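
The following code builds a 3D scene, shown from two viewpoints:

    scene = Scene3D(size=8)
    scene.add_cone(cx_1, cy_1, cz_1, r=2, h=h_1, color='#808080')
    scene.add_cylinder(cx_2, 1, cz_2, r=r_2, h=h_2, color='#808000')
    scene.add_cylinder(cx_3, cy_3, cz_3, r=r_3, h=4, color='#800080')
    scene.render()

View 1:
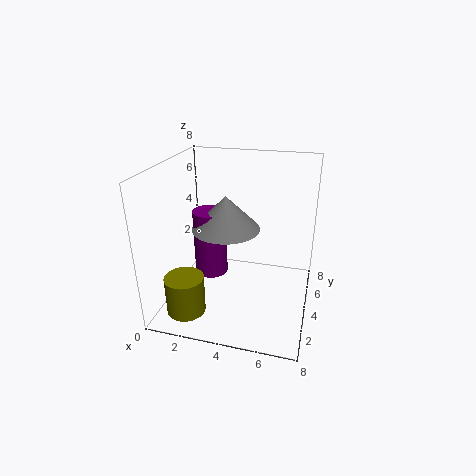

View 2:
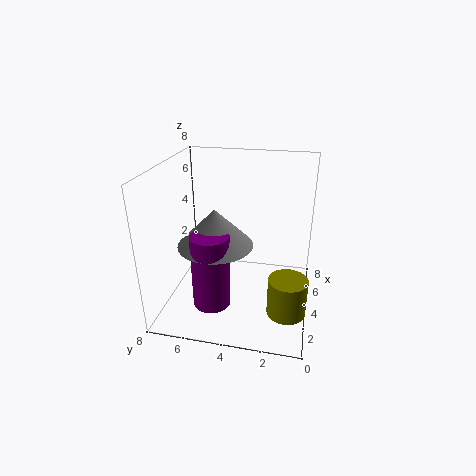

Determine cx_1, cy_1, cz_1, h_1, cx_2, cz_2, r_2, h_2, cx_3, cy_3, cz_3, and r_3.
cx_1 = 3, cy_1 = 5, cz_1 = 4, h_1 = 2, cx_2 = 2, cz_2 = 1, r_2 = 1, h_2 = 2, cx_3 = 2, cy_3 = 5, cz_3 = 1, r_3 = 1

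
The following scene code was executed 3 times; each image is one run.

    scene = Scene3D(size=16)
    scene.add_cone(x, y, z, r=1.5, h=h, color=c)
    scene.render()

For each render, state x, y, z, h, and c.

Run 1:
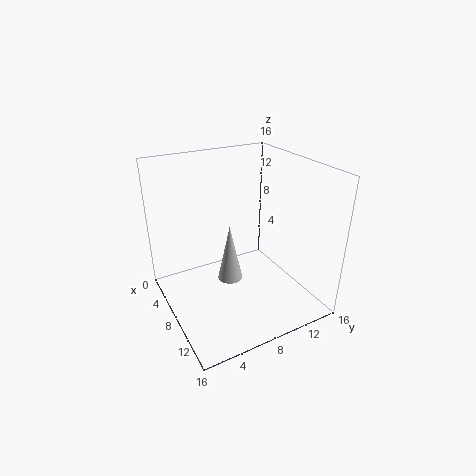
x = 6, y = 8, z = 1.5, h = 7, c = 'lightgray'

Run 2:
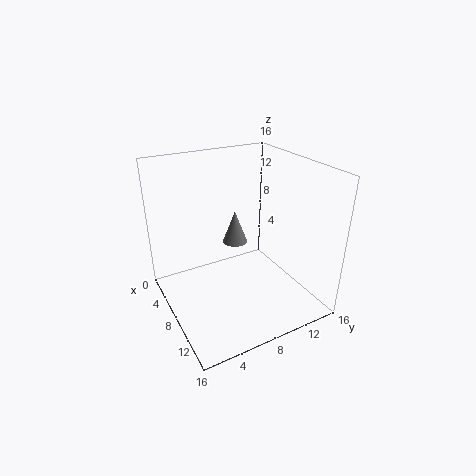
x = 4.5, y = 9.5, z = 5.5, h = 4, c = 'gray'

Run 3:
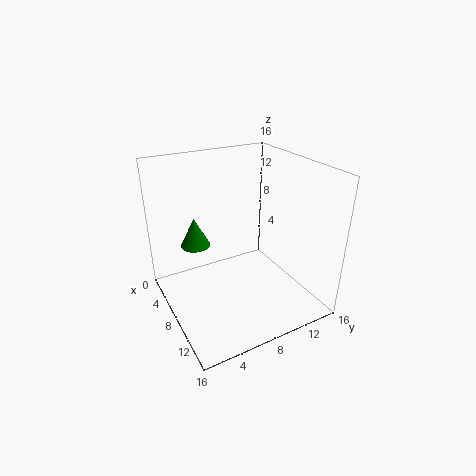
x = 8, y = 3, z = 8.5, h = 3, c = 'green'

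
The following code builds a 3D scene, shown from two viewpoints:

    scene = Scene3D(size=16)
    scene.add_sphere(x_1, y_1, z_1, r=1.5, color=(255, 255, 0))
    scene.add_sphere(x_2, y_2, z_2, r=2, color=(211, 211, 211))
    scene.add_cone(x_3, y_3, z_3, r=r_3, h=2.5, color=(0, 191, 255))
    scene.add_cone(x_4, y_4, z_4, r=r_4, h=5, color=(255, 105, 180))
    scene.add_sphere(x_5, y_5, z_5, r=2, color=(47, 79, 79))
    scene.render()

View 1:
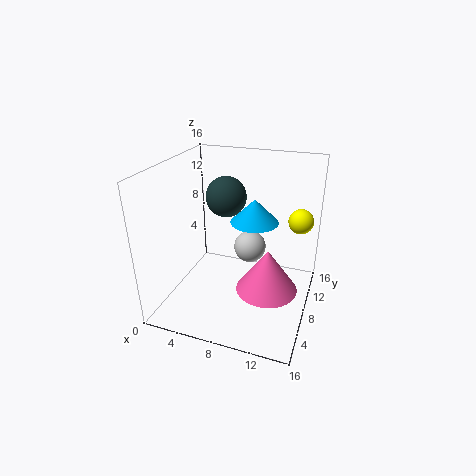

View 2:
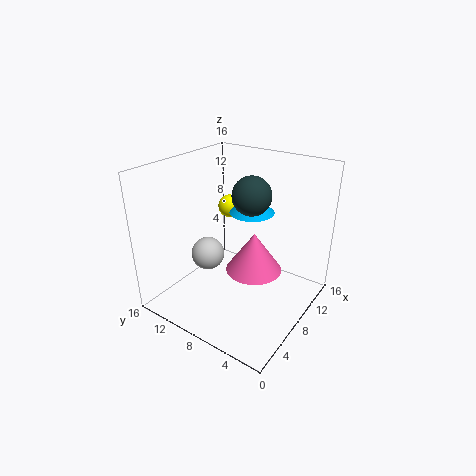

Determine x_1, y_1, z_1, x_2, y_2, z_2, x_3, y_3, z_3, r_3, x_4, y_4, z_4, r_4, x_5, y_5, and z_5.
x_1 = 14; y_1 = 13.5; z_1 = 8.5; x_2 = 8; y_2 = 12.5; z_2 = 4.5; x_3 = 10; y_3 = 7.5; z_3 = 10.5; r_3 = 2.5; x_4 = 11.5; y_4 = 8; z_4 = 2; r_4 = 3.5; x_5 = 7.5; y_5 = 6; z_5 = 13.5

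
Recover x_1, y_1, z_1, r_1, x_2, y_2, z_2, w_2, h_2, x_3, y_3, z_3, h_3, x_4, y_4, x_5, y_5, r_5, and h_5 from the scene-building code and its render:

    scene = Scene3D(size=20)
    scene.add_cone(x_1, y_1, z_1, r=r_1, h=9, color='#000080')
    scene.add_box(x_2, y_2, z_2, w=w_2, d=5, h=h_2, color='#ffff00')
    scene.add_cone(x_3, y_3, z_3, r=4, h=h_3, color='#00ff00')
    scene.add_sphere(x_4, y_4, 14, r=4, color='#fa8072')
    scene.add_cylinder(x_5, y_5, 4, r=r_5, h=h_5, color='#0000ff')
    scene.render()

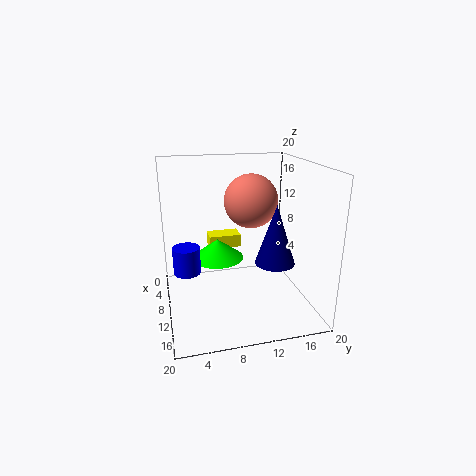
x_1 = 9; y_1 = 16; z_1 = 5; r_1 = 3; x_2 = 1; y_2 = 7; z_2 = 6; w_2 = 3; h_2 = 2; x_3 = 5; y_3 = 8; z_3 = 5; h_3 = 3; x_4 = 6; y_4 = 13; x_5 = 7; y_5 = 3; r_5 = 2; h_5 = 4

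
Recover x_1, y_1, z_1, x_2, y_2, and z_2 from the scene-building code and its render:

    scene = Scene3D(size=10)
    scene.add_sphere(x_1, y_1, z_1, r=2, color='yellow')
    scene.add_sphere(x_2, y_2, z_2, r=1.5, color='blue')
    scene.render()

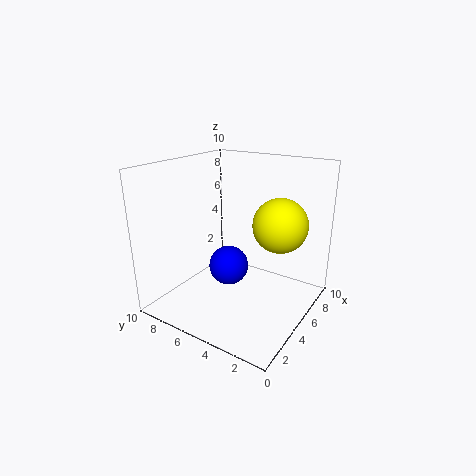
x_1 = 7.5; y_1 = 3; z_1 = 5.5; x_2 = 6; y_2 = 6.5; z_2 = 2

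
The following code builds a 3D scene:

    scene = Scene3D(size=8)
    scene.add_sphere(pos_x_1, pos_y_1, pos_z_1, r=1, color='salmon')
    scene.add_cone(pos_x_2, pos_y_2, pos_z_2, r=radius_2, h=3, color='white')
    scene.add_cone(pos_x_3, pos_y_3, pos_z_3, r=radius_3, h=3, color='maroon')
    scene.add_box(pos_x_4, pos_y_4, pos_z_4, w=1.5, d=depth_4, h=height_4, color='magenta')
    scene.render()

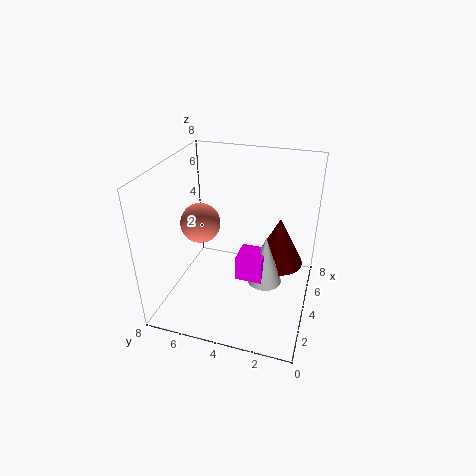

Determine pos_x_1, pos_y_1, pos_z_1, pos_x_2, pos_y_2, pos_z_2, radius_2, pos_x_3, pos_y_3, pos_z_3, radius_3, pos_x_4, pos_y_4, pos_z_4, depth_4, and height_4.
pos_x_1 = 2.5, pos_y_1 = 5.5, pos_z_1 = 5.5, pos_x_2 = 4.5, pos_y_2 = 2.5, pos_z_2 = 1, radius_2 = 1, pos_x_3 = 6, pos_y_3 = 2, pos_z_3 = 1.5, radius_3 = 1.5, pos_x_4 = 3.5, pos_y_4 = 2.5, pos_z_4 = 1.5, depth_4 = 1.5, height_4 = 1.5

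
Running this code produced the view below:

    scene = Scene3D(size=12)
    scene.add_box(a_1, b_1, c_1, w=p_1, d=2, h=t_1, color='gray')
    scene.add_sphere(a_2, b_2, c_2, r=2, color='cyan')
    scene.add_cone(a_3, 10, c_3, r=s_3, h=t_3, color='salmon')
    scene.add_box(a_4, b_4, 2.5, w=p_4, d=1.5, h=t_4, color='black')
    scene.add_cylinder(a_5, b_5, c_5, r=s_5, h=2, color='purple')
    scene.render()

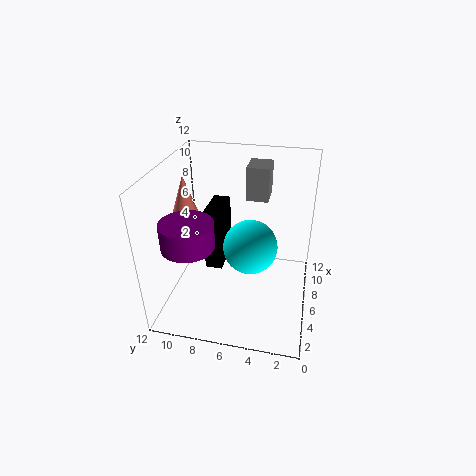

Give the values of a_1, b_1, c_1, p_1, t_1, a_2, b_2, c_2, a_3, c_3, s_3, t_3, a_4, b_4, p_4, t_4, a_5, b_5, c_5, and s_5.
a_1 = 9; b_1 = 4; c_1 = 8; p_1 = 2.5; t_1 = 3; a_2 = 3.5; b_2 = 4.5; c_2 = 7; a_3 = 5; c_3 = 7; s_3 = 1.5; t_3 = 4.5; a_4 = 6; b_4 = 7.5; p_4 = 3.5; t_4 = 5.5; a_5 = 2.5; b_5 = 9; c_5 = 7; s_5 = 2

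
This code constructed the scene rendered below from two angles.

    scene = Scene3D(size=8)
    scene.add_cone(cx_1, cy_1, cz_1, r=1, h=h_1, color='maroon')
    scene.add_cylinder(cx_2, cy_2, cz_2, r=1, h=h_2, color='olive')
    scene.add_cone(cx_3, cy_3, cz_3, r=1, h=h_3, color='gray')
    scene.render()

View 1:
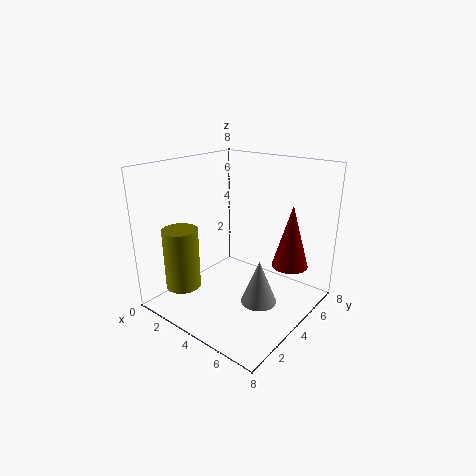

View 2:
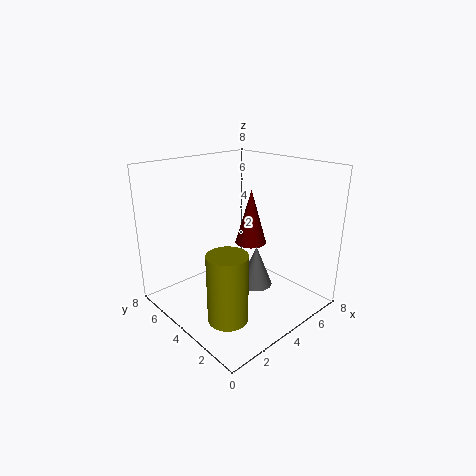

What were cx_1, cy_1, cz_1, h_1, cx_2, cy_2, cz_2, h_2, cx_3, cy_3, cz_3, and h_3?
cx_1 = 6.5; cy_1 = 5.5; cz_1 = 2.5; h_1 = 3.5; cx_2 = 1.5; cy_2 = 2; cz_2 = 1; h_2 = 3.5; cx_3 = 5.5; cy_3 = 4; cz_3 = 0.5; h_3 = 2.5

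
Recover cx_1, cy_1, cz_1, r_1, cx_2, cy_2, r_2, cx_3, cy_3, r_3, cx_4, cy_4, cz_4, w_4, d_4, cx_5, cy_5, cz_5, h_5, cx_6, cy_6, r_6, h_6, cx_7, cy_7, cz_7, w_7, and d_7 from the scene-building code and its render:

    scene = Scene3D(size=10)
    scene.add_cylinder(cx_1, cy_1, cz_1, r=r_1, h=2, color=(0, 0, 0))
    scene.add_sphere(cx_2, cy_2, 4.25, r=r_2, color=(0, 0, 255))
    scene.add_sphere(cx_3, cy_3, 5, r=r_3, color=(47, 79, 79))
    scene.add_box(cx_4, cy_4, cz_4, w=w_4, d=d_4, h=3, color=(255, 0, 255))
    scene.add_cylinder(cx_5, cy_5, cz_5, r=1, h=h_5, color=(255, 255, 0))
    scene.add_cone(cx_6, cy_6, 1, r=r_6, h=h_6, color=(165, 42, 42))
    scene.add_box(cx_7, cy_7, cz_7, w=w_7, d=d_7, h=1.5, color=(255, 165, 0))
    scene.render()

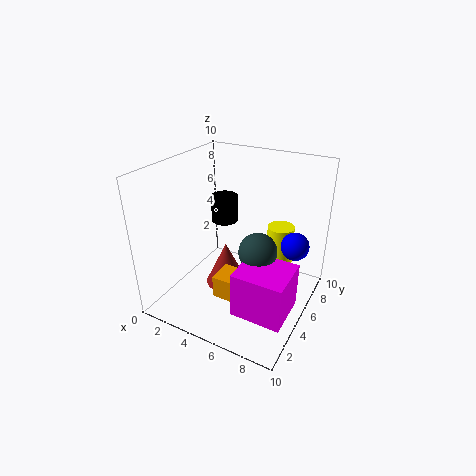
cx_1 = 2.75, cy_1 = 7, cz_1 = 5, r_1 = 1, cx_2 = 8.5, cy_2 = 7, r_2 = 1, cx_3 = 7, cy_3 = 4, r_3 = 1.25, cx_4 = 6.5, cy_4 = 1.25, cz_4 = 1.75, w_4 = 3.25, d_4 = 3, cx_5 = 7, cy_5 = 8, cz_5 = 1.25, h_5 = 3.75, cx_6 = 4, cy_6 = 5, r_6 = 1.5, h_6 = 3.25, cx_7 = 4.75, cy_7 = 2, cz_7 = 2, w_7 = 2, d_7 = 1.75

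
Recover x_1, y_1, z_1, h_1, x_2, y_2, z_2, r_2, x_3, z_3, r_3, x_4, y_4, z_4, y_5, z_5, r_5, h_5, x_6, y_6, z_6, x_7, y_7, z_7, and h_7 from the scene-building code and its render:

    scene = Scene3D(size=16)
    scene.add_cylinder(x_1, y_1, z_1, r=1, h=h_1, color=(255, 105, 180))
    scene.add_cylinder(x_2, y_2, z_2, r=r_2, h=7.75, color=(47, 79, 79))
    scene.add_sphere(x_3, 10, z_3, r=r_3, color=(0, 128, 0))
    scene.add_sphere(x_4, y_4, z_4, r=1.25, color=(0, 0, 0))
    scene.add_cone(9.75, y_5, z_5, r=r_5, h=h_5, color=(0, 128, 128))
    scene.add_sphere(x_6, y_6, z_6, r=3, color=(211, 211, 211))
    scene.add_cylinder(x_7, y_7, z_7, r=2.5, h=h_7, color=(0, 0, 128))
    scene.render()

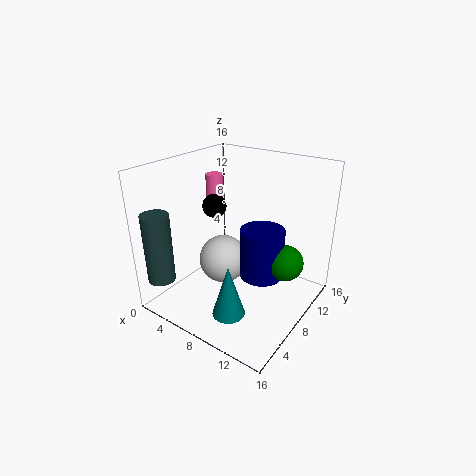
x_1 = 3.25, y_1 = 10, z_1 = 9.25, h_1 = 4.75, x_2 = 2, y_2 = 1.75, z_2 = 3.75, r_2 = 1.5, x_3 = 13, z_3 = 5.5, r_3 = 2, x_4 = 6.25, y_4 = 6.25, z_4 = 12, y_5 = 3.75, z_5 = 1.25, r_5 = 1.75, h_5 = 5.75, x_6 = 4.5, y_6 = 9.75, z_6 = 3.25, x_7 = 10.25, y_7 = 9.5, z_7 = 3.25, h_7 = 5.75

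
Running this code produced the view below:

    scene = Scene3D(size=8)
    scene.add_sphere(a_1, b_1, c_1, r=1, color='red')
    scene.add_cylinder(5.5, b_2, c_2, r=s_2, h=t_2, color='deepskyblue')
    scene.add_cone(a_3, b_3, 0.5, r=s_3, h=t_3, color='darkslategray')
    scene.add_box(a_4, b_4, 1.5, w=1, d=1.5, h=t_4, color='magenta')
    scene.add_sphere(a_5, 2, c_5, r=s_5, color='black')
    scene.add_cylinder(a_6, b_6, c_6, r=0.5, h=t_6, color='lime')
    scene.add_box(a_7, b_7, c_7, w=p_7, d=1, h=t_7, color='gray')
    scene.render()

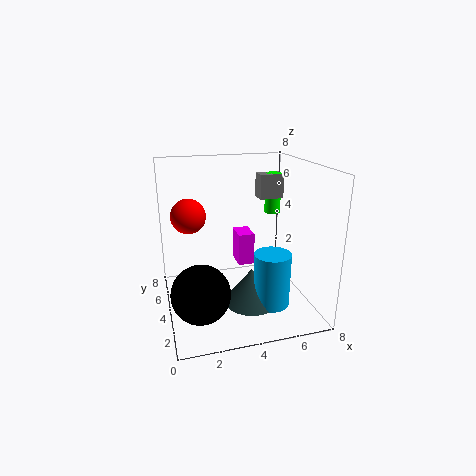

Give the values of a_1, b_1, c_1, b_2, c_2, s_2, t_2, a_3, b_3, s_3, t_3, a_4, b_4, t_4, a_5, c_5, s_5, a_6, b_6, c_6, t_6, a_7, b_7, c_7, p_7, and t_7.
a_1 = 1.5
b_1 = 5.5
c_1 = 5
b_2 = 2.5
c_2 = 0.5
s_2 = 1
t_2 = 3
a_3 = 4.5
b_3 = 3
s_3 = 1.5
t_3 = 2
a_4 = 4.5
b_4 = 5.5
t_4 = 2
a_5 = 1.5
c_5 = 2
s_5 = 1.5
a_6 = 7
b_6 = 6.5
c_6 = 4.5
t_6 = 2.5
a_7 = 6
b_7 = 6
c_7 = 5.5
p_7 = 1.5
t_7 = 1.5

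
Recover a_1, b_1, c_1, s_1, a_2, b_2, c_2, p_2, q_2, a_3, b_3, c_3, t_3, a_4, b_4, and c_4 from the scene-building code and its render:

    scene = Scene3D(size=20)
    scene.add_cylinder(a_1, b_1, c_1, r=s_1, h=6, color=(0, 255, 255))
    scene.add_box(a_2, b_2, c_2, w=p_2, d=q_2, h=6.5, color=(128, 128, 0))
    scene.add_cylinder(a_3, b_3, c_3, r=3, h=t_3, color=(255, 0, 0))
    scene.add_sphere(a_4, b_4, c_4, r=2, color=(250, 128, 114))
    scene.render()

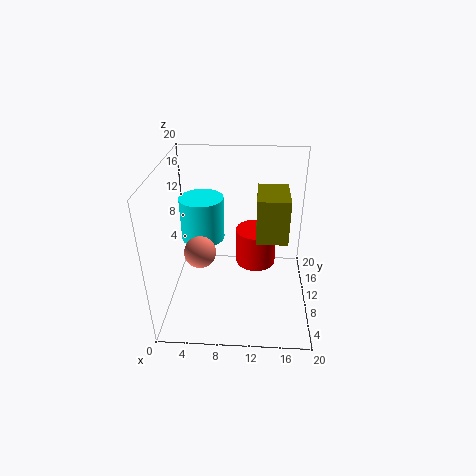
a_1 = 5; b_1 = 11; c_1 = 9.5; s_1 = 3; a_2 = 12.5; b_2 = 10; c_2 = 9; p_2 = 4.5; q_2 = 6.5; a_3 = 12.5; b_3 = 13.5; c_3 = 4; t_3 = 5.5; a_4 = 5.5; b_4 = 5.5; c_4 = 10.5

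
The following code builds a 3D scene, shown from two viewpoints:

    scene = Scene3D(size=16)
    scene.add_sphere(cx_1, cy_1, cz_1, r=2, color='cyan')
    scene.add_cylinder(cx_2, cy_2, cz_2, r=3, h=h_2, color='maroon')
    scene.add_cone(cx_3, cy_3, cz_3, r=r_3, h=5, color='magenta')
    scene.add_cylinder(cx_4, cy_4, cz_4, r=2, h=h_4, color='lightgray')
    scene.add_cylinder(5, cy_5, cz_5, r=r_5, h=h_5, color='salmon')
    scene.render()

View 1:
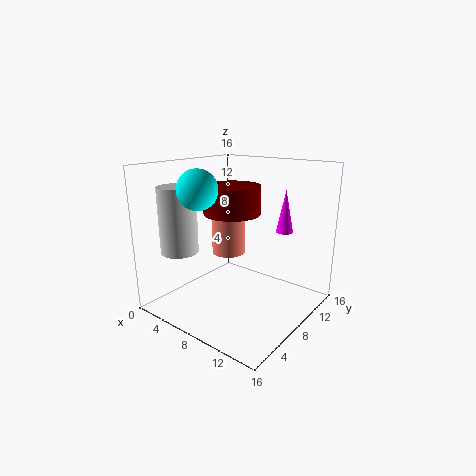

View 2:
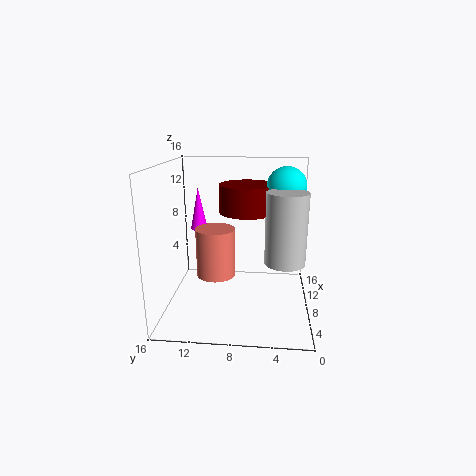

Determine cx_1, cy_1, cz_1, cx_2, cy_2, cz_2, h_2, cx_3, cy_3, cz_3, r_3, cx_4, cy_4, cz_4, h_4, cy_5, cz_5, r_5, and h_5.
cx_1 = 7; cy_1 = 3; cz_1 = 14; cx_2 = 8; cy_2 = 7; cz_2 = 11; h_2 = 3; cx_3 = 11; cy_3 = 13; cz_3 = 8; r_3 = 1; cx_4 = 4; cy_4 = 3; cz_4 = 7; h_4 = 7; cy_5 = 10; cz_5 = 5; r_5 = 2; h_5 = 5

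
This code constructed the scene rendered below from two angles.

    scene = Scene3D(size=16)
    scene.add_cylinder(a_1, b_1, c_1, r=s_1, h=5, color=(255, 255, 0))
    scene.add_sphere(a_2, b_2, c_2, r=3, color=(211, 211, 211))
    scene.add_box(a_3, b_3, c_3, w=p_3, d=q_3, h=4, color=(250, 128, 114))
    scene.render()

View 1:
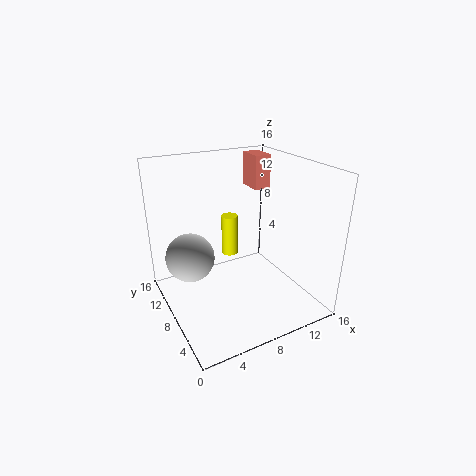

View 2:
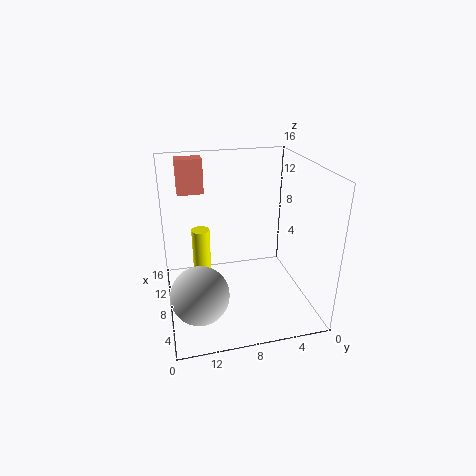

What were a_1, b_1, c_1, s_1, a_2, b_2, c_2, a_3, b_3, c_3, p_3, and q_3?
a_1 = 9; b_1 = 12; c_1 = 4; s_1 = 1; a_2 = 4; b_2 = 13; c_2 = 4; a_3 = 12; b_3 = 11; c_3 = 12; p_3 = 2; q_3 = 3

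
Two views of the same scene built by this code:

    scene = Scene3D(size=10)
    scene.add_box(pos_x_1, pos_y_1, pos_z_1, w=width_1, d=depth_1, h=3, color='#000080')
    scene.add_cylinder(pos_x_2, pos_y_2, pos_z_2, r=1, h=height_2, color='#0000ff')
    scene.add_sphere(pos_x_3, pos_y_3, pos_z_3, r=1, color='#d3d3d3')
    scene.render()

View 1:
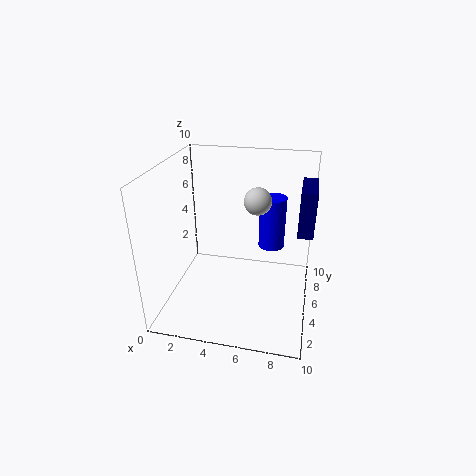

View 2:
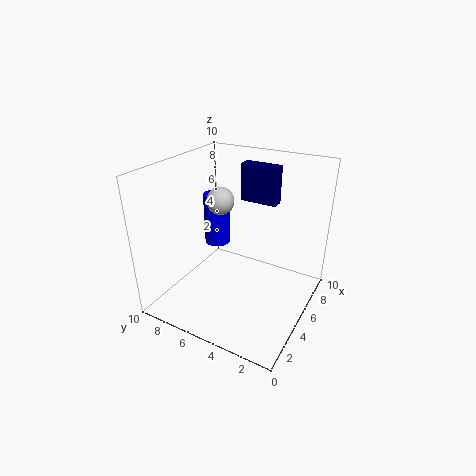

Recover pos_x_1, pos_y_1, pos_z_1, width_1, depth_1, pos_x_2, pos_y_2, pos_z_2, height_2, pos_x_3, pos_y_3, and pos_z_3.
pos_x_1 = 9, pos_y_1 = 4, pos_z_1 = 6, width_1 = 1, depth_1 = 3, pos_x_2 = 7, pos_y_2 = 8, pos_z_2 = 3, height_2 = 4, pos_x_3 = 6, pos_y_3 = 7, pos_z_3 = 7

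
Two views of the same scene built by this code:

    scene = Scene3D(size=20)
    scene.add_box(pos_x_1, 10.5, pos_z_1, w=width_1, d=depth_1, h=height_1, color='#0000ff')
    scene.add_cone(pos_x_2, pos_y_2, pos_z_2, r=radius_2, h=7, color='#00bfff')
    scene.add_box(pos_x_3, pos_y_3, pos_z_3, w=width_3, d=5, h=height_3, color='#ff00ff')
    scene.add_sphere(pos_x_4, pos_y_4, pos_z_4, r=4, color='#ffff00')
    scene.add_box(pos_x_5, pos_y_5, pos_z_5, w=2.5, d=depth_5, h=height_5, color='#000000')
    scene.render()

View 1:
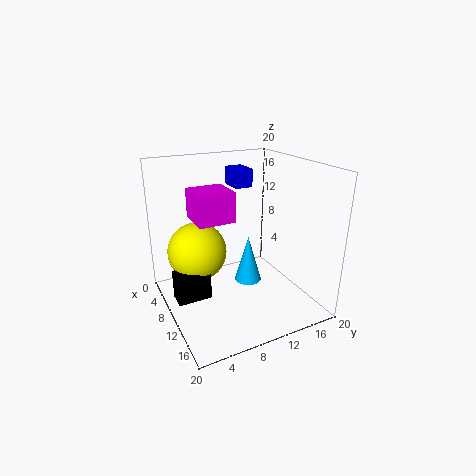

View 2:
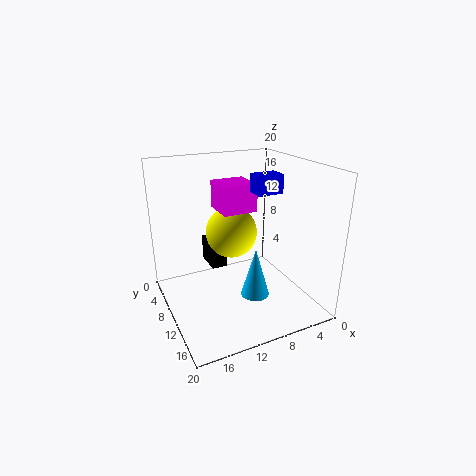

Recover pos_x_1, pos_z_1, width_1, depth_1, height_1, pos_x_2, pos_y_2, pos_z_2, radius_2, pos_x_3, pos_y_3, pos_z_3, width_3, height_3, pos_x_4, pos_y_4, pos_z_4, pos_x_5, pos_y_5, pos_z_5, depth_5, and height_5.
pos_x_1 = 5, pos_z_1 = 16.5, width_1 = 3.5, depth_1 = 2.5, height_1 = 2.5, pos_x_2 = 8.5, pos_y_2 = 12.5, pos_z_2 = 2, radius_2 = 2, pos_x_3 = 6.5, pos_y_3 = 4, pos_z_3 = 13, width_3 = 5, height_3 = 4, pos_x_4 = 8.5, pos_y_4 = 4.5, pos_z_4 = 8.5, pos_x_5 = 9.5, pos_y_5 = 0.5, pos_z_5 = 3, depth_5 = 4.5, height_5 = 4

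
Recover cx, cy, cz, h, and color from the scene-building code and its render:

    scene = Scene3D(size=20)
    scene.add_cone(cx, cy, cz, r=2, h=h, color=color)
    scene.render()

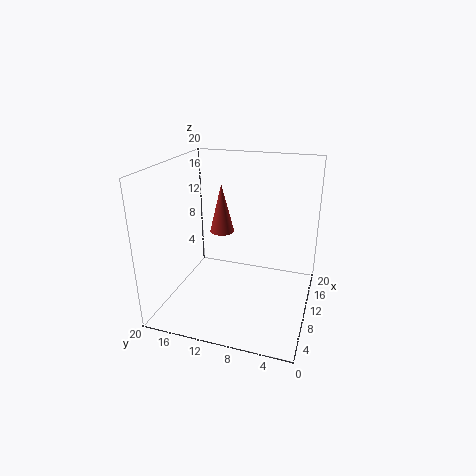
cx = 17.5; cy = 15.25; cz = 7.25; h = 8; color = 'brown'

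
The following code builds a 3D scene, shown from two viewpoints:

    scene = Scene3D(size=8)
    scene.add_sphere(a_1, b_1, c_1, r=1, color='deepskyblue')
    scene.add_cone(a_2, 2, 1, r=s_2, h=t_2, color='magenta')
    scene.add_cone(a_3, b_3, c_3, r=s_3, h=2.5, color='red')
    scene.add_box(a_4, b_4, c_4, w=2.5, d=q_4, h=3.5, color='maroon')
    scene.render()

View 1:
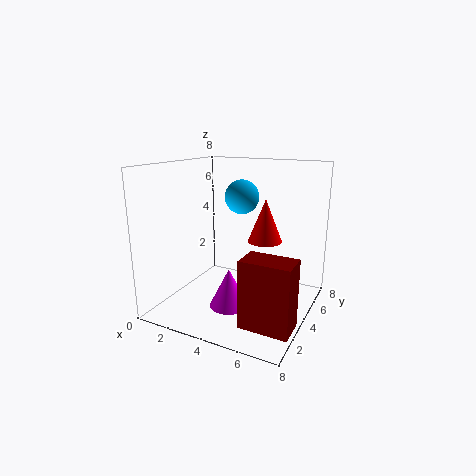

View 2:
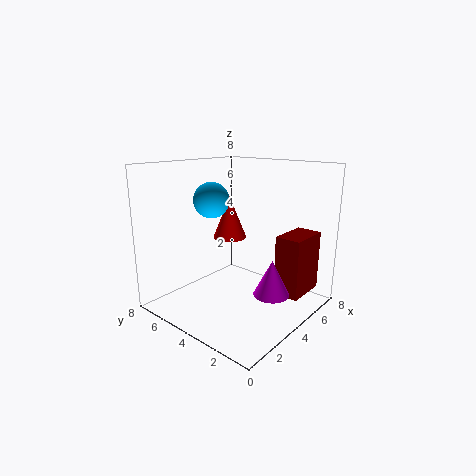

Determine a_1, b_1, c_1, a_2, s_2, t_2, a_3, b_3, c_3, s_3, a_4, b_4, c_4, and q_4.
a_1 = 3.5, b_1 = 5.5, c_1 = 6, a_2 = 4.5, s_2 = 1, t_2 = 2, a_3 = 5, b_3 = 5.5, c_3 = 3.5, s_3 = 1, a_4 = 5.5, b_4 = 1, c_4 = 0.5, q_4 = 1.5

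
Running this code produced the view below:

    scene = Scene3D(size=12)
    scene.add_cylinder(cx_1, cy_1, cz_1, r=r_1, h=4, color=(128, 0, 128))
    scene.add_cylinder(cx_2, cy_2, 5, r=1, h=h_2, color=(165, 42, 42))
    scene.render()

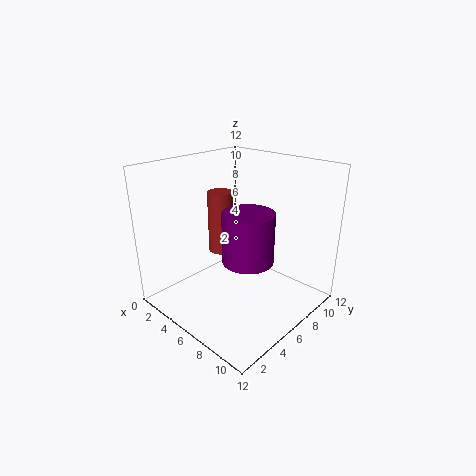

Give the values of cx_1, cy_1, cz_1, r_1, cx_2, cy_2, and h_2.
cx_1 = 8, cy_1 = 5, cz_1 = 5, r_1 = 2, cx_2 = 5, cy_2 = 5, h_2 = 5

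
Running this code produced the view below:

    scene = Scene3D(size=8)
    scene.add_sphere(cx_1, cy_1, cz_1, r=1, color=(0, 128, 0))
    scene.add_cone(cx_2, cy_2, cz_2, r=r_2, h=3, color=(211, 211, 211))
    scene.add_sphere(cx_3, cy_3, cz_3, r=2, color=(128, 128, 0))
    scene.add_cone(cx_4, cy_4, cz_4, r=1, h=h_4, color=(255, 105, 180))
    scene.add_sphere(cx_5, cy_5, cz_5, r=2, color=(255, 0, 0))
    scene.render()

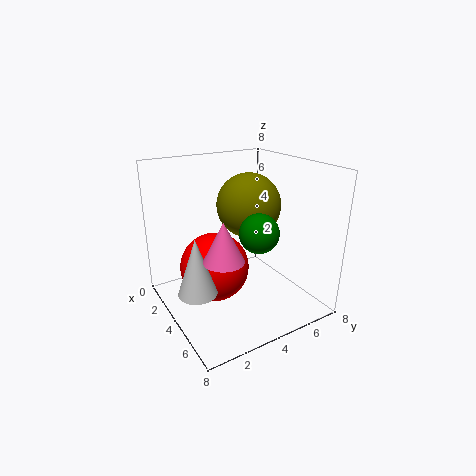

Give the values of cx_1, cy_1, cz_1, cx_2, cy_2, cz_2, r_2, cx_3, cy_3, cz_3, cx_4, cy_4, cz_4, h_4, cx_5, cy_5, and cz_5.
cx_1 = 6, cy_1 = 4, cz_1 = 5, cx_2 = 5, cy_2 = 1, cz_2 = 2, r_2 = 1, cx_3 = 2, cy_3 = 6, cz_3 = 5, cx_4 = 6, cy_4 = 2, cz_4 = 4, h_4 = 2, cx_5 = 3, cy_5 = 3, cz_5 = 2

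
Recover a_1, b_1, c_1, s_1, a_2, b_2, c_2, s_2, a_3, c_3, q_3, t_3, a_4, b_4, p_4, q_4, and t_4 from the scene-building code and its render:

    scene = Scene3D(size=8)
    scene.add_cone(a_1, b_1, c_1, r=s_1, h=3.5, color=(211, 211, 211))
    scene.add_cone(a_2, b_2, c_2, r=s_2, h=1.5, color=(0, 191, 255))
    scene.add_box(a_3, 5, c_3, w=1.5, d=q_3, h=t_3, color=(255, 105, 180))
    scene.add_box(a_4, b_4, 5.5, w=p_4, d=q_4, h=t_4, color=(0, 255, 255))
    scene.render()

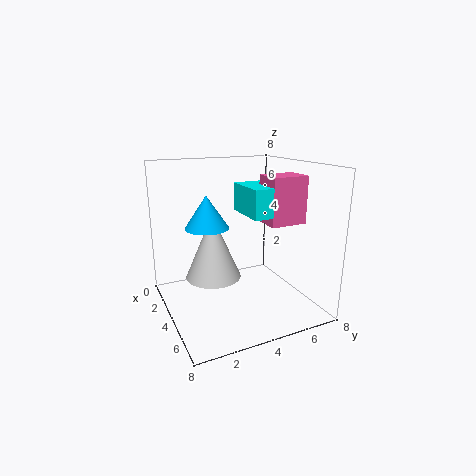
a_1 = 4; b_1 = 2.5; c_1 = 2; s_1 = 1.5; a_2 = 6; b_2 = 1.5; c_2 = 5.5; s_2 = 1; a_3 = 4.5; c_3 = 5; q_3 = 2; t_3 = 2.5; a_4 = 3.5; b_4 = 4; p_4 = 2.5; q_4 = 2; t_4 = 1.5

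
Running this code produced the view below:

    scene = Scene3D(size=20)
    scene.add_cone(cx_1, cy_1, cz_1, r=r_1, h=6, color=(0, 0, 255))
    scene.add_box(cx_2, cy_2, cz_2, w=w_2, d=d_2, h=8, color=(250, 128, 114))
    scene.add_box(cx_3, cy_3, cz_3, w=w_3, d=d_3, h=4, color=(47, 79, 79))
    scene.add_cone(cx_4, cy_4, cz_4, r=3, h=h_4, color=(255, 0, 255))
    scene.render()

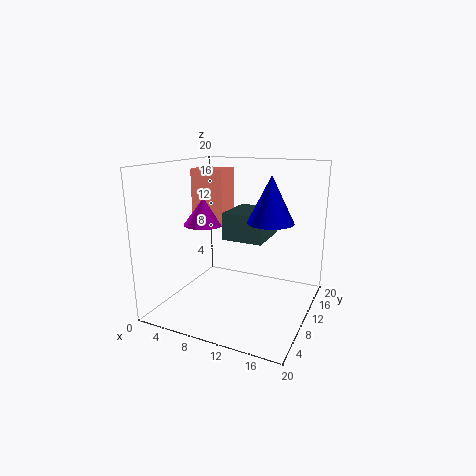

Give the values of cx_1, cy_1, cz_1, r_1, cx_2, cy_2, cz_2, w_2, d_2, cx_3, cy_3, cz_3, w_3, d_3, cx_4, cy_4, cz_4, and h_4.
cx_1 = 15, cy_1 = 9, cz_1 = 13, r_1 = 3, cx_2 = 2, cy_2 = 11, cz_2 = 11, w_2 = 5, d_2 = 4, cx_3 = 7, cy_3 = 11, cz_3 = 9, w_3 = 6, d_3 = 7, cx_4 = 4, cy_4 = 11, cz_4 = 11, h_4 = 4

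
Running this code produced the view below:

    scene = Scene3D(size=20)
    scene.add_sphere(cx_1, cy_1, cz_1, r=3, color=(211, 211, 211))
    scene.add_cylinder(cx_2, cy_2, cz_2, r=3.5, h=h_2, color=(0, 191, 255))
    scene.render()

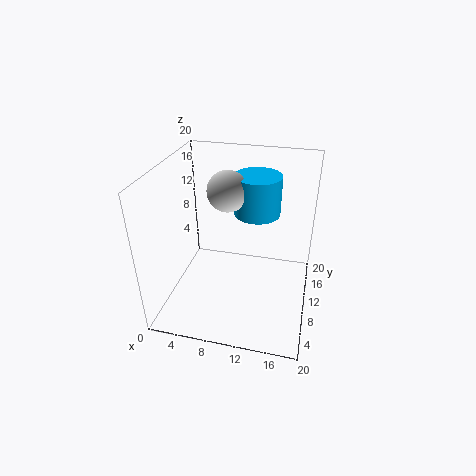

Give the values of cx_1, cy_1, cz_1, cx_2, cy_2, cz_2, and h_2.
cx_1 = 7.5, cy_1 = 14, cz_1 = 15, cx_2 = 11.5, cy_2 = 16, cz_2 = 11, h_2 = 6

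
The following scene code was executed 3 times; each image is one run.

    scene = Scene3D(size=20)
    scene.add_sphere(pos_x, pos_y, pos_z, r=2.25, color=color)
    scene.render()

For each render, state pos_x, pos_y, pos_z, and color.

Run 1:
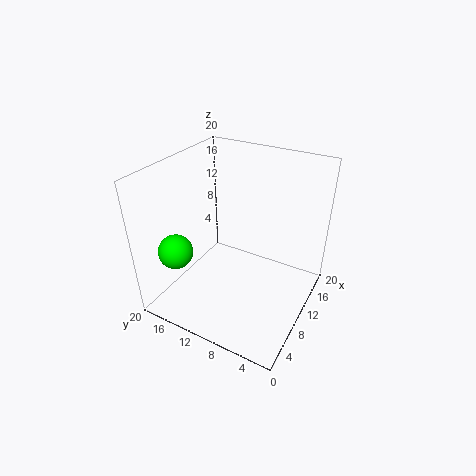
pos_x = 3.25; pos_y = 15.5; pos_z = 10; color = 'lime'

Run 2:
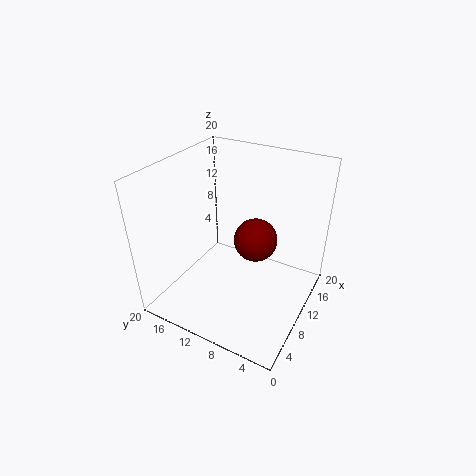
pos_x = 3; pos_y = 4; pos_z = 15.75; color = 'maroon'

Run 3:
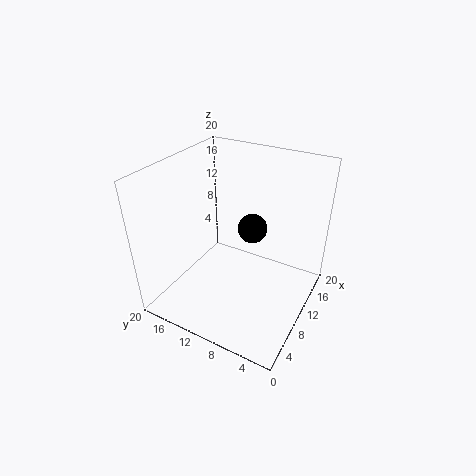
pos_x = 15; pos_y = 10.25; pos_z = 8.75; color = 'black'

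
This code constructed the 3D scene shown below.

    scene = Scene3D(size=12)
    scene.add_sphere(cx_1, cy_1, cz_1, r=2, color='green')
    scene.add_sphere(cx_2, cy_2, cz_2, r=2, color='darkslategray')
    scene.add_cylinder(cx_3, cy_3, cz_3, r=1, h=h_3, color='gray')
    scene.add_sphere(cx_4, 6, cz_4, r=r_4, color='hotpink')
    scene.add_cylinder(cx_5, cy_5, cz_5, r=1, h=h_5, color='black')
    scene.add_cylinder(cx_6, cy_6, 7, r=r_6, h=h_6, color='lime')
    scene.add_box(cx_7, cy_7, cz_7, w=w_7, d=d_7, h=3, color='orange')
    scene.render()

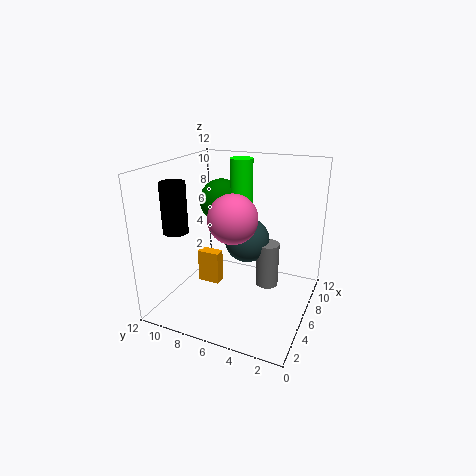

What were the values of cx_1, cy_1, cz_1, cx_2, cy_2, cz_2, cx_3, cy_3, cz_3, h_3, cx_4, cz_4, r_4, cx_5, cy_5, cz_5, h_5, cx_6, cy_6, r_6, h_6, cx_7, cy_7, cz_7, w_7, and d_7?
cx_1 = 9
cy_1 = 9
cz_1 = 8
cx_2 = 8
cy_2 = 6
cz_2 = 5
cx_3 = 8
cy_3 = 4
cz_3 = 1
h_3 = 4
cx_4 = 5
cz_4 = 8
r_4 = 2
cx_5 = 3
cy_5 = 10
cz_5 = 7
h_5 = 4
cx_6 = 9
cy_6 = 7
r_6 = 1
h_6 = 5
cx_7 = 6
cy_7 = 8
cz_7 = 1
w_7 = 1
d_7 = 2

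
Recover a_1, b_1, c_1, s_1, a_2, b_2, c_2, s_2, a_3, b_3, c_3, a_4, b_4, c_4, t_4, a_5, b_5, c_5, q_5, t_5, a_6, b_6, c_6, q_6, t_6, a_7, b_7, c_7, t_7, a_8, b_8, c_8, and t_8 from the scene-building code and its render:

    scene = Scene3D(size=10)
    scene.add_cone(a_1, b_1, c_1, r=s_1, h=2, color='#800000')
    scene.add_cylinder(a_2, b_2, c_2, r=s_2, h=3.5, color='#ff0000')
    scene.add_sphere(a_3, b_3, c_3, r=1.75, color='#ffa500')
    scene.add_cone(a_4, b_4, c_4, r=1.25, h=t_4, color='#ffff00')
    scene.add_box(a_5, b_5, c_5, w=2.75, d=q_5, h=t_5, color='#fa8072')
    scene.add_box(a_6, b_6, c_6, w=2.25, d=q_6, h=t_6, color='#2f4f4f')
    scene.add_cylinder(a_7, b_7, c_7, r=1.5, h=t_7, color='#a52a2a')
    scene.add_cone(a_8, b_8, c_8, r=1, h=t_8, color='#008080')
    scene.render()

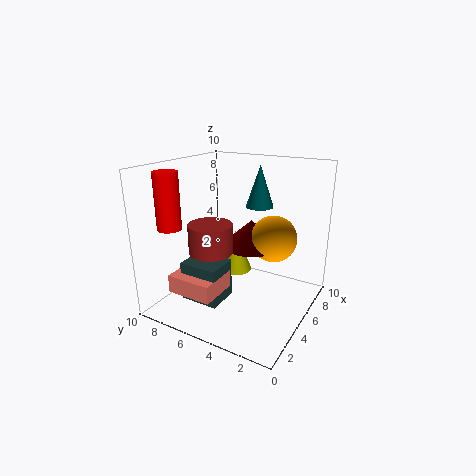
a_1 = 7.5
b_1 = 5.25
c_1 = 3.5
s_1 = 2.25
a_2 = 1
b_2 = 7.5
c_2 = 6.5
s_2 = 0.75
a_3 = 7.75
b_3 = 3.5
c_3 = 4.25
a_4 = 7.25
b_4 = 6.5
c_4 = 1.25
t_4 = 3.25
a_5 = 1.5
b_5 = 5.25
c_5 = 1.5
q_5 = 3.25
t_5 = 1.25
a_6 = 2.25
b_6 = 5.25
c_6 = 0.75
q_6 = 2.75
t_6 = 2.75
a_7 = 3.5
b_7 = 6.25
c_7 = 4.25
t_7 = 2
a_8 = 7.25
b_8 = 4.5
c_8 = 6.75
t_8 = 3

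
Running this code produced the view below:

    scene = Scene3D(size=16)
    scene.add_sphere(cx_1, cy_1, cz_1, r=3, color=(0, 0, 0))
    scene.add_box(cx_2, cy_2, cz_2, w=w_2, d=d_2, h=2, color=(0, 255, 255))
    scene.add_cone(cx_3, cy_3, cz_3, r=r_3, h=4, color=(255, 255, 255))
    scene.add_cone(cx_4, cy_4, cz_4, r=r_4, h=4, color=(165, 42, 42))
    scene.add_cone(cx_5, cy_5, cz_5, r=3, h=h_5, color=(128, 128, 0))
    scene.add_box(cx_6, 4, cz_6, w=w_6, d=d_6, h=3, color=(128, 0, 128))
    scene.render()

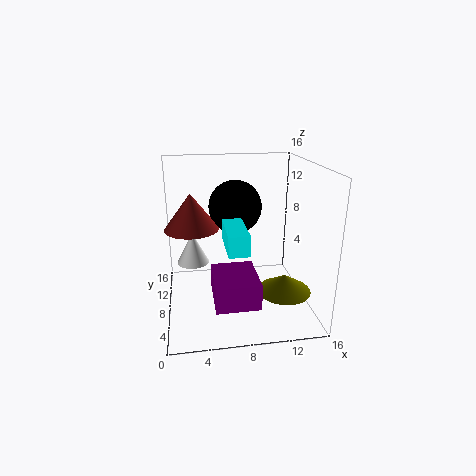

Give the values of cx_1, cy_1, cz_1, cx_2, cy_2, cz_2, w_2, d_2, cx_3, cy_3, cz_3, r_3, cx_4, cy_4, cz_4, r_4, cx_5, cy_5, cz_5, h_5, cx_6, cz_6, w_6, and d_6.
cx_1 = 8, cy_1 = 10, cz_1 = 11, cx_2 = 6, cy_2 = 1, cz_2 = 9, w_2 = 2, d_2 = 5, cx_3 = 3, cy_3 = 13, cz_3 = 3, r_3 = 2, cx_4 = 3, cy_4 = 9, cz_4 = 9, r_4 = 3, cx_5 = 13, cy_5 = 6, cz_5 = 2, h_5 = 2, cx_6 = 5, cz_6 = 1, w_6 = 5, d_6 = 6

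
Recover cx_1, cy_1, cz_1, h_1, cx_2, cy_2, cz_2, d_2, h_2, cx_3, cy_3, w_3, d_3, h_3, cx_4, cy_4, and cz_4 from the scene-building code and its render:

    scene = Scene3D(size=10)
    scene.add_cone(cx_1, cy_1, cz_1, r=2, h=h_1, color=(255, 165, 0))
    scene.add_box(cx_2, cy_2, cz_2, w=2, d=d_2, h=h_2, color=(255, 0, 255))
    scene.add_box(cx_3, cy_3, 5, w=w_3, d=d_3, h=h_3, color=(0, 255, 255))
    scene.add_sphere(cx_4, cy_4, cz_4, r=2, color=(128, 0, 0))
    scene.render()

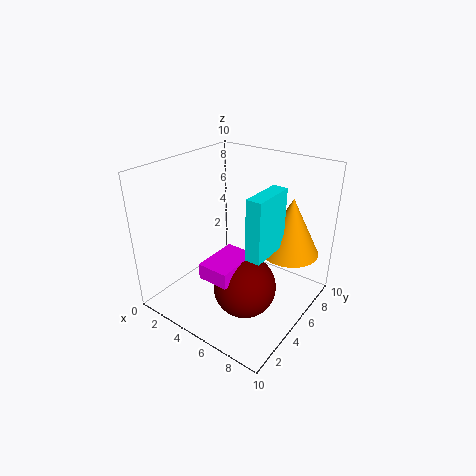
cx_1 = 8
cy_1 = 7
cz_1 = 4
h_1 = 4
cx_2 = 5
cy_2 = 1
cz_2 = 4
d_2 = 3
h_2 = 1
cx_3 = 7
cy_3 = 3
w_3 = 1
d_3 = 3
h_3 = 4
cx_4 = 7
cy_4 = 3
cz_4 = 3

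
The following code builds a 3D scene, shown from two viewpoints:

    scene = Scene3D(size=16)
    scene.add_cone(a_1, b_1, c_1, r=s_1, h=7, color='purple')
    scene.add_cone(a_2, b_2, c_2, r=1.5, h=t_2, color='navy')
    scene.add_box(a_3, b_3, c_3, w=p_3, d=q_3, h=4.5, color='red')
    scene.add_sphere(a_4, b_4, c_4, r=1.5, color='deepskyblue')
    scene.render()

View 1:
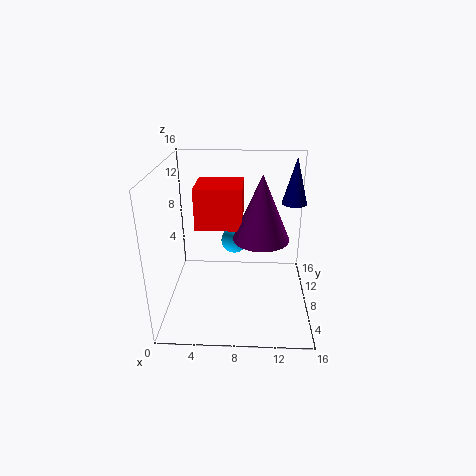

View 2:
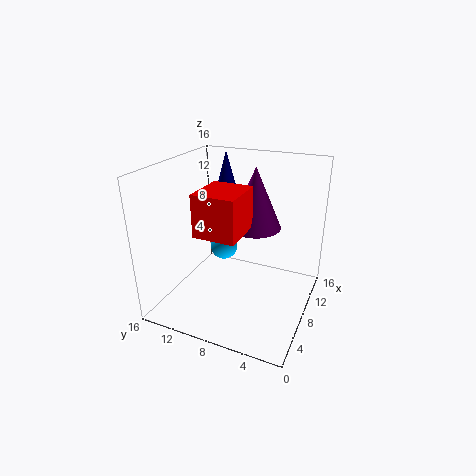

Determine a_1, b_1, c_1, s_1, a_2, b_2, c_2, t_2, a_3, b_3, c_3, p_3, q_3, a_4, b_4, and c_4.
a_1 = 10.5, b_1 = 7, c_1 = 8.5, s_1 = 3, a_2 = 14.5, b_2 = 12.5, c_2 = 10.5, t_2 = 5.5, a_3 = 3.5, b_3 = 6.5, c_3 = 9.5, p_3 = 5, q_3 = 4.5, a_4 = 7.5, b_4 = 9.5, c_4 = 7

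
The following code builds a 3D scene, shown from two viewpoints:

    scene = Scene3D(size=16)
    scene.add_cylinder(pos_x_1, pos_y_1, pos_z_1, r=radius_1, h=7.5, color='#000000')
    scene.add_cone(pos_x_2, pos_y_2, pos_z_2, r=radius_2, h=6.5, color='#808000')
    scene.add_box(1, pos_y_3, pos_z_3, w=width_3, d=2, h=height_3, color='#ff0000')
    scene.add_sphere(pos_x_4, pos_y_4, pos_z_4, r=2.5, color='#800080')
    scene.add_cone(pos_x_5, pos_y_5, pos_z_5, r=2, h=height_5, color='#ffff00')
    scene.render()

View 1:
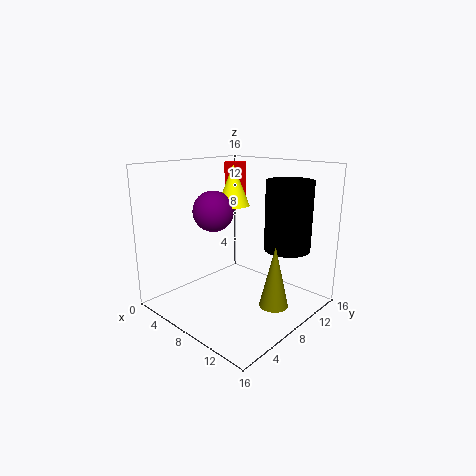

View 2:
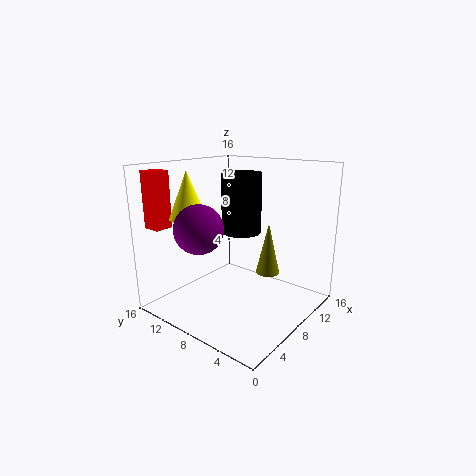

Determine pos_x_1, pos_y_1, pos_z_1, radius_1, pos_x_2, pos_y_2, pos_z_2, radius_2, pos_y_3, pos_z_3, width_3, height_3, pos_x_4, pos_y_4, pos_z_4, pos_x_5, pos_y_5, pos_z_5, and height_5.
pos_x_1 = 12.5; pos_y_1 = 11; pos_z_1 = 7; radius_1 = 2.5; pos_x_2 = 13.5; pos_y_2 = 7.5; pos_z_2 = 2; radius_2 = 1.5; pos_y_3 = 13; pos_z_3 = 9.5; width_3 = 2; height_3 = 6; pos_x_4 = 3; pos_y_4 = 9; pos_z_4 = 10; pos_x_5 = 4; pos_y_5 = 11.5; pos_z_5 = 10.5; height_5 = 5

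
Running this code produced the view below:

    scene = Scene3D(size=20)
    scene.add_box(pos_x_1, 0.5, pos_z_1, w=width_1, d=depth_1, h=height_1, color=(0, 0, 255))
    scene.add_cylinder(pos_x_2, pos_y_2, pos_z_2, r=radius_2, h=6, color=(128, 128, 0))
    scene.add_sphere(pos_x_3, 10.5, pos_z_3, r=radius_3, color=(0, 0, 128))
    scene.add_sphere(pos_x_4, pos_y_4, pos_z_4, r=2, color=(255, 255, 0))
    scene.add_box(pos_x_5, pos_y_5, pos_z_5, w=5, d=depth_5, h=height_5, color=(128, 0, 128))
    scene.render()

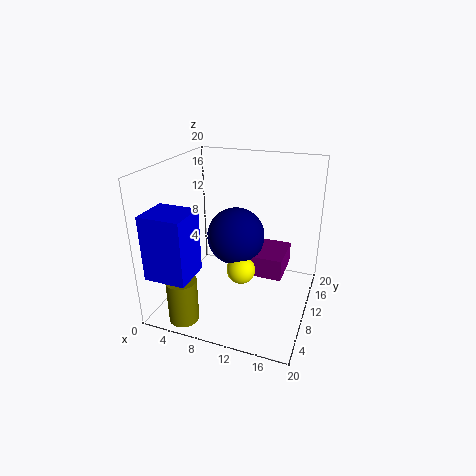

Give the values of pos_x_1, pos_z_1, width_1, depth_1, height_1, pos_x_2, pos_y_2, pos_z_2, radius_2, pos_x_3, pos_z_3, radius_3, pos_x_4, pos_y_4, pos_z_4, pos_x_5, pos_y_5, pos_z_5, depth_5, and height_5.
pos_x_1 = 1
pos_z_1 = 7
width_1 = 5.5
depth_1 = 5
height_1 = 8.5
pos_x_2 = 5
pos_y_2 = 2.5
pos_z_2 = 0.5
radius_2 = 2
pos_x_3 = 9.5
pos_z_3 = 10
radius_3 = 4
pos_x_4 = 11
pos_y_4 = 8.5
pos_z_4 = 6
pos_x_5 = 11.5
pos_y_5 = 9
pos_z_5 = 5
depth_5 = 6
height_5 = 3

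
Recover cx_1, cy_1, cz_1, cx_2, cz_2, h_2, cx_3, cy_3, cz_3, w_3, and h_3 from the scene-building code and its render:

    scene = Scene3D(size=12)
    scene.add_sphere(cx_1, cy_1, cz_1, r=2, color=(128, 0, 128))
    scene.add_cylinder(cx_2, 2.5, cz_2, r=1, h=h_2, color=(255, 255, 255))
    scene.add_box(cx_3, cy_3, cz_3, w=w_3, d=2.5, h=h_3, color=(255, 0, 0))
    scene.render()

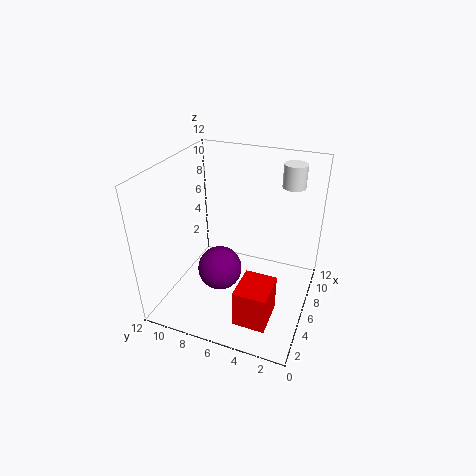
cx_1 = 6.5; cy_1 = 8; cz_1 = 2; cx_2 = 10; cz_2 = 9.5; h_2 = 2; cx_3 = 1; cy_3 = 2; cz_3 = 1.5; w_3 = 3; h_3 = 3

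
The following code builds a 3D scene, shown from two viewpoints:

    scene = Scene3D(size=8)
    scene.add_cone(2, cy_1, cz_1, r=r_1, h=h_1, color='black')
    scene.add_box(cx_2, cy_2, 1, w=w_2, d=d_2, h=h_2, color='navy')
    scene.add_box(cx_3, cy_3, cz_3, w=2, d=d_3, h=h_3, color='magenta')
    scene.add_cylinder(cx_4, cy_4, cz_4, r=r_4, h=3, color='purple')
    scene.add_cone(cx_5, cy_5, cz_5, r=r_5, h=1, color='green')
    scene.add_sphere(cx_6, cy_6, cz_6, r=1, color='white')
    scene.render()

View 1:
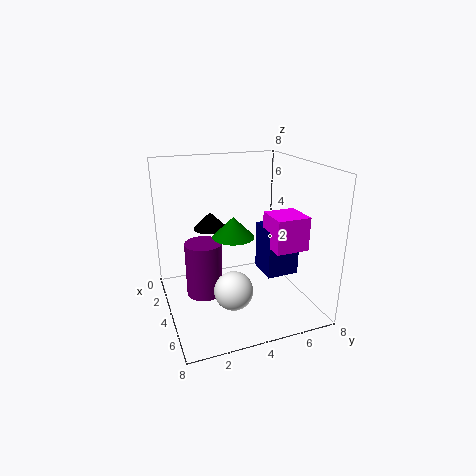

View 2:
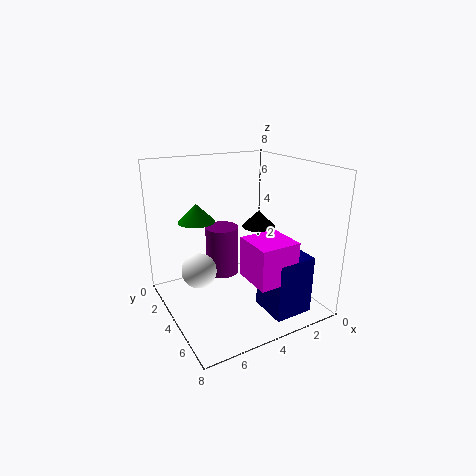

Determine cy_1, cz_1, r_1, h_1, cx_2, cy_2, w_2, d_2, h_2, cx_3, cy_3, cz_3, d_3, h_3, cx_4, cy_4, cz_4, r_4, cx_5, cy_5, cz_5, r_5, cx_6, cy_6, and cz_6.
cy_1 = 3
cz_1 = 4
r_1 = 1
h_1 = 1
cx_2 = 2
cy_2 = 6
w_2 = 2
d_2 = 2
h_2 = 3
cx_3 = 3
cy_3 = 6
cz_3 = 3
d_3 = 2
h_3 = 2
cx_4 = 4
cy_4 = 2
cz_4 = 1
r_4 = 1
cx_5 = 6
cy_5 = 3
cz_5 = 5
r_5 = 1
cx_6 = 6
cy_6 = 3
cz_6 = 2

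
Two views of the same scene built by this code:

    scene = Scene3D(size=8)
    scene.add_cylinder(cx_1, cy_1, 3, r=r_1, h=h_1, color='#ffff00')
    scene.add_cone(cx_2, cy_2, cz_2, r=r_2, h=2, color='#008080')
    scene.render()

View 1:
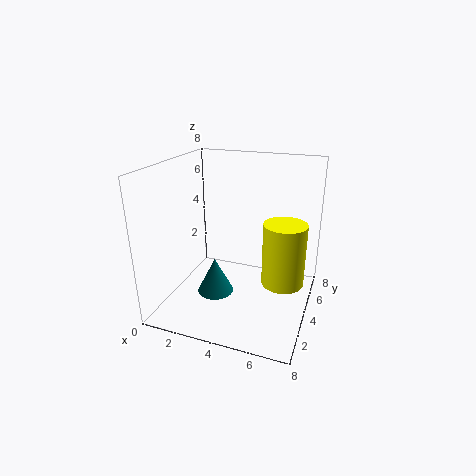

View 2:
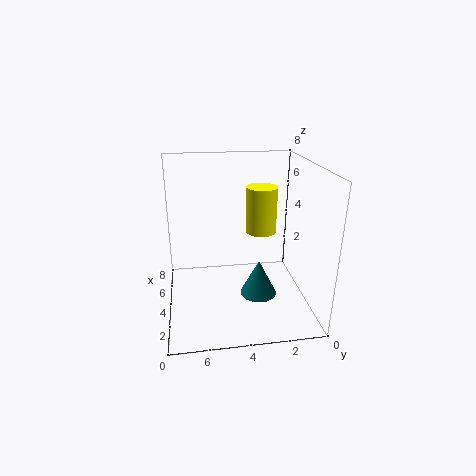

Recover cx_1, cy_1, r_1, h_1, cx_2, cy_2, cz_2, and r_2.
cx_1 = 7, cy_1 = 2, r_1 = 1, h_1 = 3, cx_2 = 3, cy_2 = 3, cz_2 = 1, r_2 = 1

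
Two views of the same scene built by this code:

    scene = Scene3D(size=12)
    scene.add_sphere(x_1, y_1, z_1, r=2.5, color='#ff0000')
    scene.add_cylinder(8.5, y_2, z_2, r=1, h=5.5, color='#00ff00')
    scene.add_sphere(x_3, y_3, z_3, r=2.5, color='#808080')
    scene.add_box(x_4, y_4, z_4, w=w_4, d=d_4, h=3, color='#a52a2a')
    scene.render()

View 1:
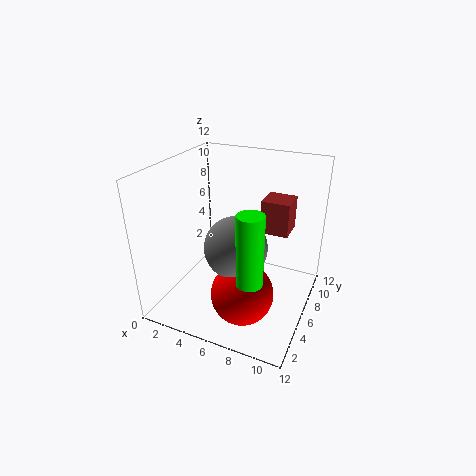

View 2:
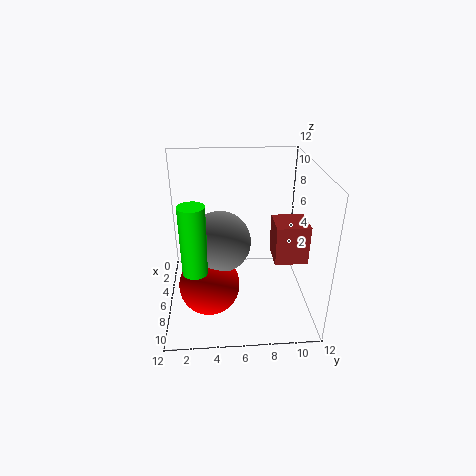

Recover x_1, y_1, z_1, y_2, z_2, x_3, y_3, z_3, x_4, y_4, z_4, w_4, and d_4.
x_1 = 7.5; y_1 = 3.5; z_1 = 2.5; y_2 = 2.5; z_2 = 4.5; x_3 = 6.5; y_3 = 4.5; z_3 = 6; x_4 = 7; y_4 = 8.5; z_4 = 5.5; w_4 = 2.5; d_4 = 2.5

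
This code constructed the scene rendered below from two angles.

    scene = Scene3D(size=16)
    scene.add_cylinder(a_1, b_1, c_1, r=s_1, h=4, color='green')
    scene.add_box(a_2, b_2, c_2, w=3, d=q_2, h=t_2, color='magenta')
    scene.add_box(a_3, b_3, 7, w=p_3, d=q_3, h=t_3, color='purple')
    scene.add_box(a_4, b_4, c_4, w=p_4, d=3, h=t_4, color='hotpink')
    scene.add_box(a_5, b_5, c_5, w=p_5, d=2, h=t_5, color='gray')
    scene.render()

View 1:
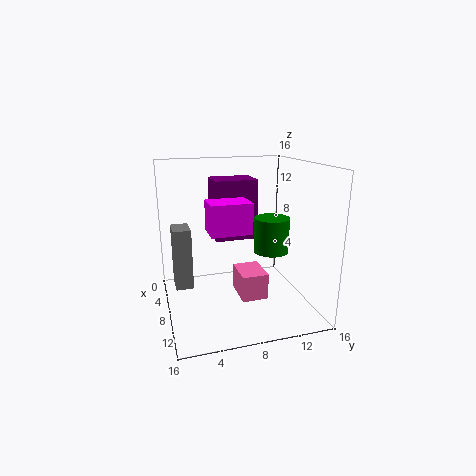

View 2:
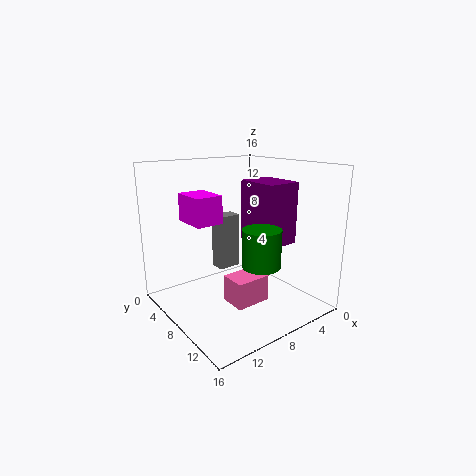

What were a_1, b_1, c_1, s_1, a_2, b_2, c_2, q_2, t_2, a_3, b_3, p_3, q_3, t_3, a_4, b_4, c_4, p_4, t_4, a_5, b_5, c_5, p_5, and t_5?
a_1 = 8
b_1 = 12
c_1 = 6
s_1 = 2
a_2 = 10
b_2 = 4
c_2 = 10
q_2 = 4
t_2 = 3
a_3 = 2
b_3 = 6
p_3 = 4
q_3 = 5
t_3 = 7
a_4 = 6
b_4 = 8
c_4 = 1
p_4 = 4
t_4 = 3
a_5 = 4
b_5 = 1
c_5 = 2
p_5 = 3
t_5 = 7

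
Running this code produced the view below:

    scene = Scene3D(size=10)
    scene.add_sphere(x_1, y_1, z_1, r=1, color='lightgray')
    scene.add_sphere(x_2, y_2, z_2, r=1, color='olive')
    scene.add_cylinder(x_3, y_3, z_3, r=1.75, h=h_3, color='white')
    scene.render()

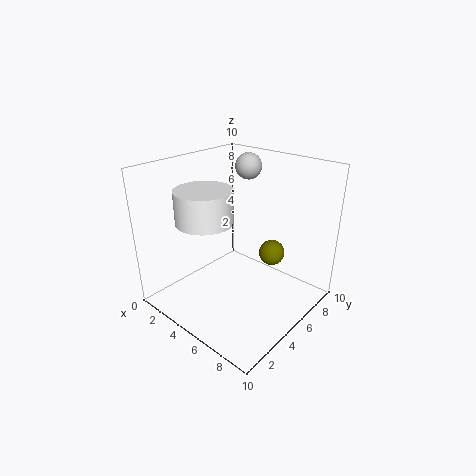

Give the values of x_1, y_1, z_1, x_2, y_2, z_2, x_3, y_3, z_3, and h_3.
x_1 = 3, y_1 = 8.5, z_1 = 9, x_2 = 5.5, y_2 = 8.5, z_2 = 2.5, x_3 = 5, y_3 = 2, z_3 = 7.25, h_3 = 2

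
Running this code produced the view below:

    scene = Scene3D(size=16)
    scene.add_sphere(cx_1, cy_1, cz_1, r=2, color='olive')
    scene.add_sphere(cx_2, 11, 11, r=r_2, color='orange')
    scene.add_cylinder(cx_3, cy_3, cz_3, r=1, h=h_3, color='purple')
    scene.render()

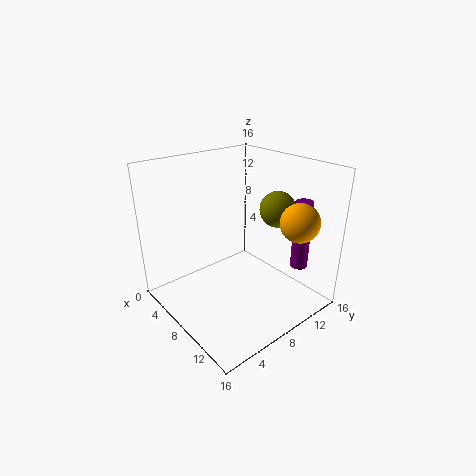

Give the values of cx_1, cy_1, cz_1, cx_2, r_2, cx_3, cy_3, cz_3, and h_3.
cx_1 = 10; cy_1 = 12; cz_1 = 11; cx_2 = 14; r_2 = 2; cx_3 = 12; cy_3 = 14; cz_3 = 4; h_3 = 8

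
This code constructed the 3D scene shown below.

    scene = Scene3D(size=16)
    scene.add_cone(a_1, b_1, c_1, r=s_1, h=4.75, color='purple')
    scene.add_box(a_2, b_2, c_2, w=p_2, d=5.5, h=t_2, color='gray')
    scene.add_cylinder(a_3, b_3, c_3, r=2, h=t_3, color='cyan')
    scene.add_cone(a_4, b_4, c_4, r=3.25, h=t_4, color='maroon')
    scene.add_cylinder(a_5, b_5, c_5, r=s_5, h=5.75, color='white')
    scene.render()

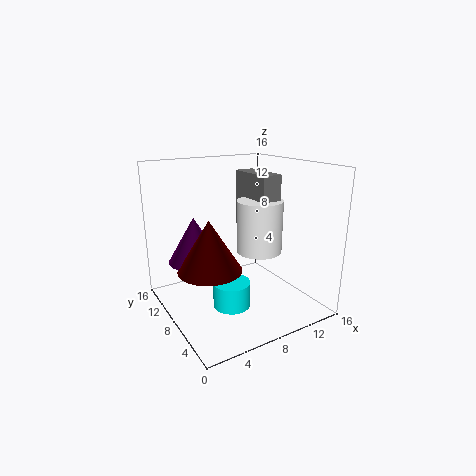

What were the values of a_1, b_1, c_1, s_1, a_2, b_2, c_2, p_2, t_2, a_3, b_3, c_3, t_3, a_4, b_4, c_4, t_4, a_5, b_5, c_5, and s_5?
a_1 = 3
b_1 = 8.5
c_1 = 6.25
s_1 = 2.75
a_2 = 9.5
b_2 = 5.5
c_2 = 8.75
p_2 = 2.25
t_2 = 6.25
a_3 = 6
b_3 = 6
c_3 = 1.25
t_3 = 2.75
a_4 = 3.5
b_4 = 6
c_4 = 6
t_4 = 5.25
a_5 = 10
b_5 = 6.75
c_5 = 6.5
s_5 = 2.5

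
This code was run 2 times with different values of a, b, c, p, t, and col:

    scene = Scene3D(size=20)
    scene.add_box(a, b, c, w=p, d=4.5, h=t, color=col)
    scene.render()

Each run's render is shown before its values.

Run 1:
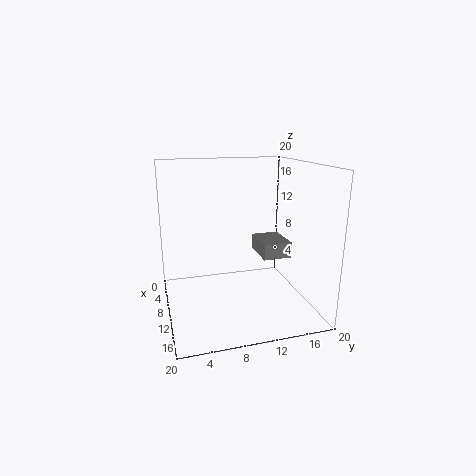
a = 1.5, b = 15, c = 5, p = 6, t = 2.5, col = 'gray'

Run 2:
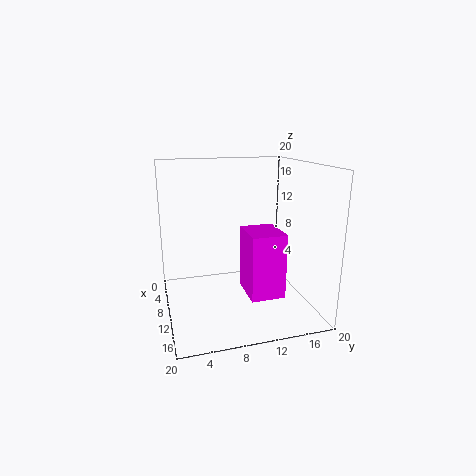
a = 11, b = 10, c = 3.5, p = 5.5, t = 8.5, col = 'magenta'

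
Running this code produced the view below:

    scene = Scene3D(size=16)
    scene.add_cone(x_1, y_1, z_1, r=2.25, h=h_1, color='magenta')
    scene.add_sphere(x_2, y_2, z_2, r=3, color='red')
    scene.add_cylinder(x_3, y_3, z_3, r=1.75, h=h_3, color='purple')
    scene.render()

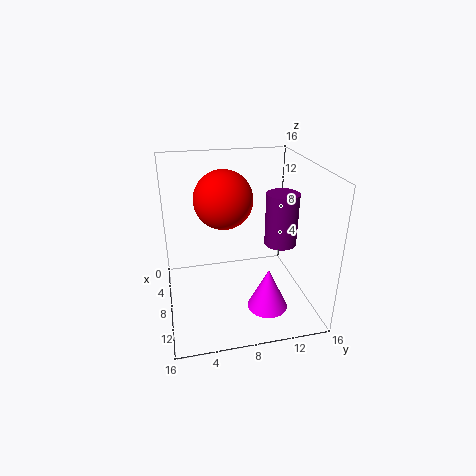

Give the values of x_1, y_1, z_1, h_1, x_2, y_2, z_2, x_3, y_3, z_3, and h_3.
x_1 = 11, y_1 = 10.75, z_1 = 0.5, h_1 = 4.75, x_2 = 9, y_2 = 6.25, z_2 = 13, x_3 = 9.25, y_3 = 12.5, z_3 = 7.5, h_3 = 5.75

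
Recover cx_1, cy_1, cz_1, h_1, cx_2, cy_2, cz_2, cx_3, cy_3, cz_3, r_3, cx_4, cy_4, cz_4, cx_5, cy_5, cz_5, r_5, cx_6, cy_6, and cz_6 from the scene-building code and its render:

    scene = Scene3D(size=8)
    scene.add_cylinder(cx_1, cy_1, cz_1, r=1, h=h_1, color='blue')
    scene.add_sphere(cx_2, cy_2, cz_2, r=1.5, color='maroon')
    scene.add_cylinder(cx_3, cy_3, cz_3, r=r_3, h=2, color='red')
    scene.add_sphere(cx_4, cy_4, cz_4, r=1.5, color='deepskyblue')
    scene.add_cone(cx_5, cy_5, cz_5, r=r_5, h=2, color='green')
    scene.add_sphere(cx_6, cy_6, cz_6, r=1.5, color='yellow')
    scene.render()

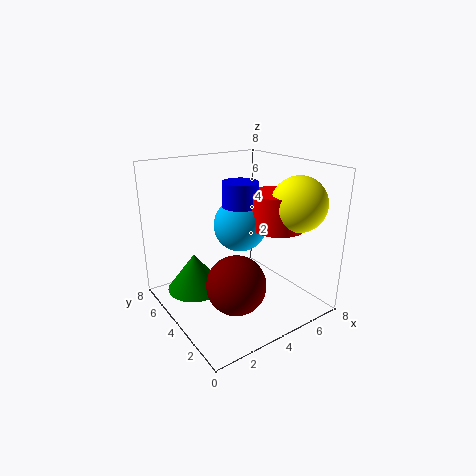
cx_1 = 4.5; cy_1 = 4.5; cz_1 = 5; h_1 = 2; cx_2 = 2.5; cy_2 = 2; cz_2 = 2.5; cx_3 = 6; cy_3 = 3; cz_3 = 4.5; r_3 = 1.5; cx_4 = 4.5; cy_4 = 4.5; cz_4 = 4.5; cx_5 = 1.5; cy_5 = 4.5; cz_5 = 1.5; r_5 = 1.5; cx_6 = 6.5; cy_6 = 2; cz_6 = 6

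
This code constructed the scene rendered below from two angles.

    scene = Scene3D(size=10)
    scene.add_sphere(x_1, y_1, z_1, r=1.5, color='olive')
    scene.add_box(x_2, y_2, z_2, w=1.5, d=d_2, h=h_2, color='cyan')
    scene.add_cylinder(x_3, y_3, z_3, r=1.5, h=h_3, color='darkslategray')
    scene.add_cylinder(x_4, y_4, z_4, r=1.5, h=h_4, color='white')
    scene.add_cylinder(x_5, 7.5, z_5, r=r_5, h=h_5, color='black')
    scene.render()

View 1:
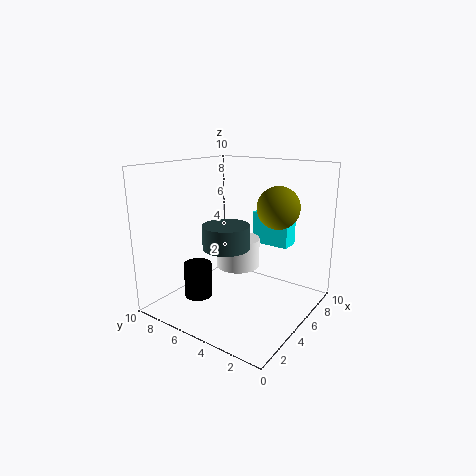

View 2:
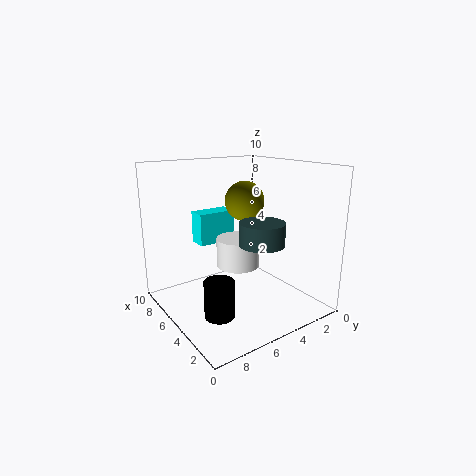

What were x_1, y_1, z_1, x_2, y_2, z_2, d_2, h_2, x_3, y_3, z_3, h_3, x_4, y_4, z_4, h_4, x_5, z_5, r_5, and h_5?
x_1 = 7
y_1 = 3
z_1 = 7
x_2 = 8.5
y_2 = 3
z_2 = 3.5
d_2 = 3
h_2 = 2.5
x_3 = 3
y_3 = 4.5
z_3 = 5
h_3 = 1.5
x_4 = 5
y_4 = 5
z_4 = 3
h_4 = 2
x_5 = 3.5
z_5 = 0.5
r_5 = 1
h_5 = 2.5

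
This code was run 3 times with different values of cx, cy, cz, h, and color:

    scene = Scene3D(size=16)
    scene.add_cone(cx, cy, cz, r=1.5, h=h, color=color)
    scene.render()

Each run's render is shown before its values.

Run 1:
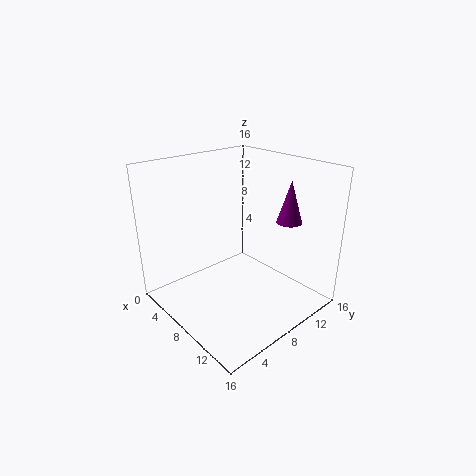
cx = 10; cy = 14.25; cz = 8.75; h = 5; color = 'purple'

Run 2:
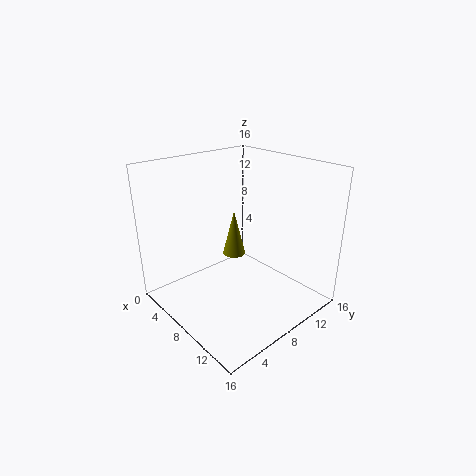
cx = 3; cy = 11.75; cz = 2.75; h = 6; color = 'olive'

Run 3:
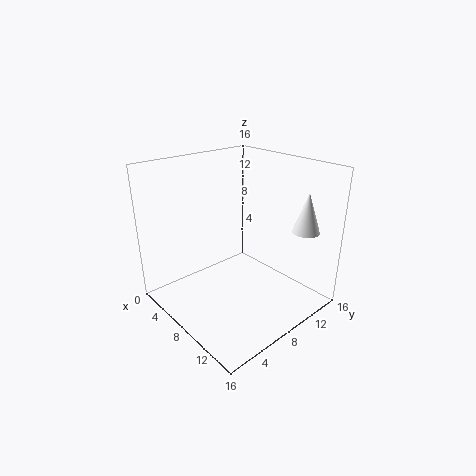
cx = 13; cy = 13.5; cz = 8.75; h = 4.5; color = 'white'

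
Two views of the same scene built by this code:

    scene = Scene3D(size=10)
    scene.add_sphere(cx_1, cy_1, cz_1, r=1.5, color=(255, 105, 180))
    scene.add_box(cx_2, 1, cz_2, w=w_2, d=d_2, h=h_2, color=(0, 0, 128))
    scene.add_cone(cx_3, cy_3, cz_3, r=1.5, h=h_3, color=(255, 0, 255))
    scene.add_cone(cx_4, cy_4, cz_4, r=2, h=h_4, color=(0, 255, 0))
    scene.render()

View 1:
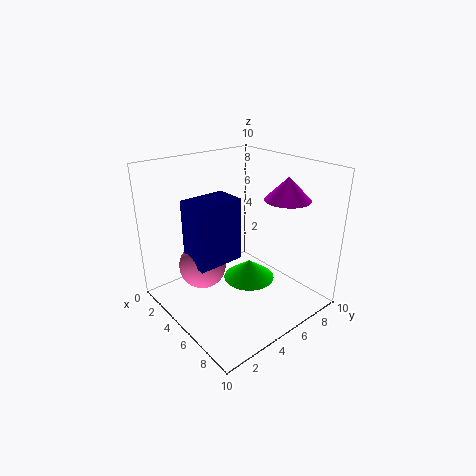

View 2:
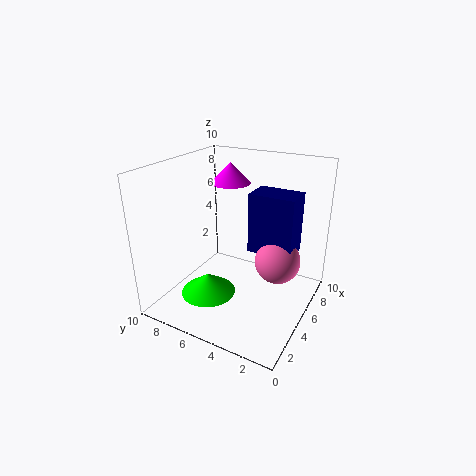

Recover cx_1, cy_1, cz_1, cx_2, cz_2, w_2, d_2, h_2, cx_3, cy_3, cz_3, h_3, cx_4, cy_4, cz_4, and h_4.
cx_1 = 5, cy_1 = 2, cz_1 = 4, cx_2 = 4.5, cz_2 = 4.5, w_2 = 2, d_2 = 3, h_2 = 4, cx_3 = 7.5, cy_3 = 7, cz_3 = 8, h_3 = 1.5, cx_4 = 4, cy_4 = 7, cz_4 = 0.5, h_4 = 1.5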